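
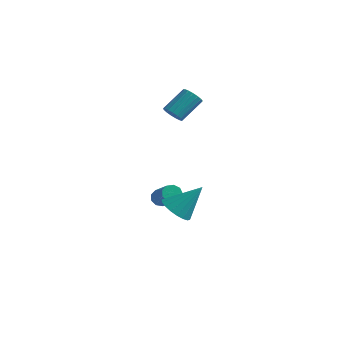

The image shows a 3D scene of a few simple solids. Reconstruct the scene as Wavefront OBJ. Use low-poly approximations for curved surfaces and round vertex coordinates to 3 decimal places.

v 0.522 -4.01 -1.035
v 1.042 -4.676 -0.949
v 1.378 -3.17 0.295
v 1.223 -4.46 -1.202
v 1.265 -4.155 -1.421
v 1.16 -3.821 -1.564
v 0.928 -3.524 -1.602
v 0.616 -3.324 -1.528
v 0.285 -3.259 -1.356
v 0.002 -3.343 -1.12
v -0.179 -3.559 -0.868
v -0.221 -3.864 -0.648
v -0.116 -4.198 -0.505
v 0.116 -4.495 -0.467
v 0.428 -4.695 -0.541
v 0.759 -4.76 -0.713
v -2.335 -0.17 2.718
v -2.071 -0.551 3.067
v -1.701 0.569 4.01
v -1.965 0.95 3.662
v -1.87 -0.47 2.893
v -1.501 0.649 3.836
v -1.776 -0.321 2.679
v -1.407 0.799 3.622
v -1.81 -0.137 2.473
v -1.44 0.983 3.417
v -1.964 0.04 2.324
v -1.594 1.159 3.268
v -2.203 0.168 2.266
v -1.833 1.288 3.209
v -2.472 0.219 2.311
v -2.103 1.339 3.254
v -2.71 0.181 2.449
v -2.34 1.301 3.392
v -2.862 0.063 2.649
v -2.492 1.182 3.592
v -2.893 -0.109 2.865
v -2.523 1.01 3.808
v -2.796 -0.295 3.047
v -2.426 0.825 3.991
v -2.594 -0.452 3.154
v -2.224 0.668 4.098
v -2.332 -0.544 3.161
v -1.962 0.575 4.105
v -3.154 -0.007 -3.177
v -2.908 -0.179 -3.601
v -1.719 -0.926 -2.607
v -1.966 -0.753 -2.183
v -2.783 0.141 -3.51
v -1.594 -0.605 -2.516
v -2.832 0.392 -3.263
v -1.643 -0.354 -2.269
v -3.032 0.457 -2.976
v -1.843 -0.29 -1.982
v -3.289 0.304 -2.783
v -2.1 -0.442 -1.789
v -3.483 0.006 -2.774
v -2.294 -0.74 -1.78
v -3.523 -0.298 -2.954
v -2.335 -1.044 -1.96
v -3.391 -0.466 -3.239
v -2.202 -1.212 -2.244
v -3.148 -0.419 -3.494
v -1.959 -1.165 -2.5
f 2 1 4
f 2 4 3
f 4 1 5
f 4 5 3
f 5 1 6
f 5 6 3
f 6 1 7
f 6 7 3
f 7 1 8
f 7 8 3
f 8 1 9
f 8 9 3
f 9 1 10
f 9 10 3
f 10 1 11
f 10 11 3
f 11 1 12
f 11 12 3
f 12 1 13
f 12 13 3
f 13 1 14
f 13 14 3
f 14 1 15
f 14 15 3
f 15 1 16
f 15 16 3
f 16 1 2
f 16 2 3
f 18 17 21
f 18 21 19
f 19 21 22
f 19 22 20
f 21 17 23
f 21 23 22
f 22 23 24
f 22 24 20
f 23 17 25
f 23 25 24
f 24 25 26
f 24 26 20
f 25 17 27
f 25 27 26
f 26 27 28
f 26 28 20
f 27 17 29
f 27 29 28
f 28 29 30
f 28 30 20
f 29 17 31
f 29 31 30
f 30 31 32
f 30 32 20
f 31 17 33
f 31 33 32
f 32 33 34
f 32 34 20
f 33 17 35
f 33 35 34
f 34 35 36
f 34 36 20
f 35 17 37
f 35 37 36
f 36 37 38
f 36 38 20
f 37 17 39
f 37 39 38
f 38 39 40
f 38 40 20
f 39 17 41
f 39 41 40
f 40 41 42
f 40 42 20
f 41 17 43
f 41 43 42
f 42 43 44
f 42 44 20
f 43 17 18
f 43 18 44
f 44 18 19
f 44 19 20
f 46 45 49
f 46 49 47
f 47 49 50
f 47 50 48
f 49 45 51
f 49 51 50
f 50 51 52
f 50 52 48
f 51 45 53
f 51 53 52
f 52 53 54
f 52 54 48
f 53 45 55
f 53 55 54
f 54 55 56
f 54 56 48
f 55 45 57
f 55 57 56
f 56 57 58
f 56 58 48
f 57 45 59
f 57 59 58
f 58 59 60
f 58 60 48
f 59 45 61
f 59 61 60
f 60 61 62
f 60 62 48
f 61 45 63
f 61 63 62
f 62 63 64
f 62 64 48
f 63 45 46
f 63 46 64
f 64 46 47
f 64 47 48



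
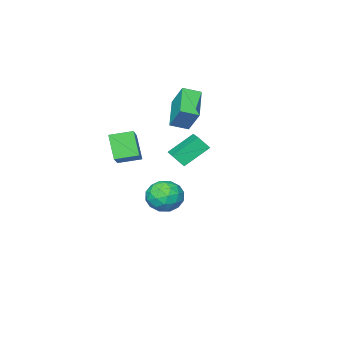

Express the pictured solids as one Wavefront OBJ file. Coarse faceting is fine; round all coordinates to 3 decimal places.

v 0.147 -1.595 0.132
v -0.172 -2.48 1.5
v 1.202 -0.485 1.096
v 0.883 -1.37 2.464
v 1.197 -2.37 -0.124
v 0.878 -3.255 1.244
v 2.252 -1.26 0.84
v 1.933 -2.145 2.208
v -3.296 -1.946 1.289
v -4.521 -3.257 2.302
v -3.223 -0.951 2.666
v -4.447 -2.262 3.679
v -2.413 -2.498 1.641
v -3.637 -3.809 2.654
v -2.339 -1.503 3.018
v -3.564 -2.814 4.031
v -1.279 1.843 2.005
v -0.86 1.382 2.708
v -0.551 3.096 2.393
v -0.132 2.635 3.096
v 0.052 1.405 0.924
v 0.471 0.944 1.627
v 0.78 2.658 1.312
v 1.199 2.197 2.015
v -2.038 -1.937 -2.809
v -1.455 -1.727 -3.772
v -2.825 -3.413 -3.608
v -2.242 -3.203 -4.571
v -1.689 -3.561 -3.633
v -1.202 -2.648 -3.14
v -3.078 -2.492 -4.24
v -2.591 -1.579 -3.747
v -2.097 -2.069 -4.657
v -1.239 -2.73 -4.282
v -3.041 -2.41 -3.098
v -2.183 -3.071 -2.723
v -1.677 -1.702 -3.22
v -2.603 -3.438 -4.16
v -2.278 -3.648 -3.608
v -1.935 -3.525 -4.175
v -1.529 -2.244 -2.848
v -1.186 -2.12 -3.415
v -1.324 -3.198 -3.333
v -3.094 -3.02 -3.965
v -2.751 -2.896 -4.532
v -2.345 -1.615 -3.205
v -2.002 -1.492 -3.772
v -2.956 -1.942 -4.047
v -1.712 -1.78 -4.307
v -2.175 -2.648 -4.777
v -2.666 -2.23 -4.582
v -2.38 -1.693 -4.292
v -1.207 -2.168 -4.086
v -1.67 -3.036 -4.556
v -1.345 -3.247 -4.005
v -1.059 -2.71 -3.714
v -1.585 -2.37 -4.607
v -2.61 -2.104 -2.824
v -3.073 -2.972 -3.294
v -3.221 -2.43 -3.666
v -2.935 -1.893 -3.375
v -2.105 -2.492 -2.603
v -2.568 -3.36 -3.073
v -1.9 -3.447 -3.088
v -1.614 -2.91 -2.798
v -2.695 -2.77 -2.773
f 2 4 1
f 5 2 1
f 1 4 3
f 3 5 1
f 2 8 4
f 6 2 5
f 6 8 2
f 4 8 3
f 7 5 3
f 3 8 7
f 7 6 5
f 8 6 7
f 10 12 9
f 13 10 9
f 9 12 11
f 11 13 9
f 10 16 12
f 14 10 13
f 14 16 10
f 12 16 11
f 15 13 11
f 11 16 15
f 15 14 13
f 16 14 15
f 18 20 17
f 21 18 17
f 17 20 19
f 19 21 17
f 18 24 20
f 22 18 21
f 22 24 18
f 20 24 19
f 23 21 19
f 19 24 23
f 23 22 21
f 24 22 23
f 25 62 41
f 62 36 65
f 41 65 30
f 62 65 41
f 25 41 37
f 41 30 42
f 37 42 26
f 41 42 37
f 25 37 46
f 37 26 47
f 46 47 32
f 37 47 46
f 25 46 58
f 46 32 61
f 58 61 35
f 46 61 58
f 25 58 62
f 58 35 66
f 62 66 36
f 58 66 62
f 26 42 53
f 42 30 56
f 53 56 34
f 42 56 53
f 30 65 43
f 65 36 64
f 43 64 29
f 65 64 43
f 36 66 63
f 66 35 59
f 63 59 27
f 66 59 63
f 35 61 60
f 61 32 48
f 60 48 31
f 61 48 60
f 32 47 52
f 47 26 49
f 52 49 33
f 47 49 52
f 28 54 40
f 54 34 55
f 40 55 29
f 54 55 40
f 28 40 38
f 40 29 39
f 38 39 27
f 40 39 38
f 28 38 45
f 38 27 44
f 45 44 31
f 38 44 45
f 28 45 50
f 45 31 51
f 50 51 33
f 45 51 50
f 28 50 54
f 50 33 57
f 54 57 34
f 50 57 54
f 29 55 43
f 55 34 56
f 43 56 30
f 55 56 43
f 27 39 63
f 39 29 64
f 63 64 36
f 39 64 63
f 31 44 60
f 44 27 59
f 60 59 35
f 44 59 60
f 33 51 52
f 51 31 48
f 52 48 32
f 51 48 52
f 34 57 53
f 57 33 49
f 53 49 26
f 57 49 53



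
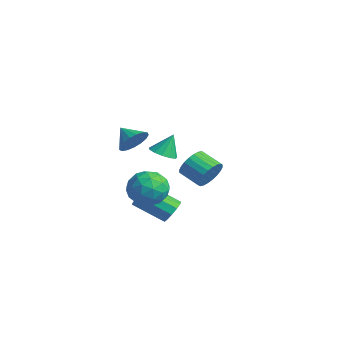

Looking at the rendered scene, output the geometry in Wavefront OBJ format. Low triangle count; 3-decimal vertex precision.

v -0.632 -1.703 1.942
v -0.236 -1.397 2.666
v -1.608 -1.897 2.558
v -0.412 -1.055 2.495
v -0.638 -0.861 2.197
v -0.863 -0.86 1.841
v -1.035 -1.053 1.508
v -1.114 -1.394 1.274
v -1.083 -1.806 1.194
v -0.949 -2.195 1.285
v -0.742 -2.471 1.527
v -0.51 -2.571 1.864
v -0.305 -2.472 2.218
v -0.176 -2.198 2.51
v -0.151 -1.809 2.672
v -2.536 1.123 -0.411
v -2.166 1.738 -0.741
v -2.484 1.737 0.791
v -2.601 1.825 -0.767
v -3.016 1.69 -0.679
v -3.279 1.374 -0.507
v -3.305 0.979 -0.304
v -3.087 0.629 -0.135
v -2.695 0.437 -0.053
v -2.251 0.462 -0.085
v -1.898 0.697 -0.22
v -1.748 1.068 -0.416
v -1.847 1.456 -0.61
v -2.599 4.075 -2.842
v -2.124 3.602 -2.183
v -3.305 3.173 -1.638
v -3.781 3.645 -2.298
v -2.167 3.928 -2.021
v -3.348 3.499 -1.476
v -2.276 4.276 -1.983
v -3.458 3.847 -1.438
v -2.434 4.594 -2.076
v -3.616 4.165 -1.531
v -2.618 4.832 -2.286
v -3.799 4.403 -1.741
v -2.798 4.955 -2.581
v -3.98 4.526 -2.036
v -2.949 4.944 -2.915
v -4.13 4.515 -2.37
v -3.046 4.801 -3.239
v -4.227 4.372 -2.694
v -3.075 4.547 -3.502
v -4.256 4.118 -2.957
v -3.032 4.221 -3.664
v -4.213 3.792 -3.119
v -2.922 3.873 -3.702
v -4.104 3.444 -3.157
v -2.764 3.555 -3.609
v -3.946 3.126 -3.064
v -2.581 3.317 -3.399
v -3.762 2.888 -2.854
v -2.4 3.194 -3.104
v -3.582 2.765 -2.559
v -2.25 3.205 -2.77
v -3.431 2.776 -2.225
v -2.153 3.348 -2.446
v -3.334 2.919 -1.901
v 0.816 -0.367 -2.718
v 1.222 -0.952 -2.92
v 0.051 -2.117 -1.903
v -0.356 -1.533 -1.702
v 1.396 -0.786 -2.53
v 0.224 -1.952 -1.514
v 1.348 -0.461 -2.213
v 0.176 -1.627 -1.196
v 1.096 -0.1 -2.088
v -0.075 -1.265 -1.072
v 0.738 0.159 -2.204
v -0.433 -1.006 -1.188
v 0.409 0.217 -2.517
v -0.762 -0.948 -1.5
v 0.236 0.052 -2.906
v -0.936 -1.114 -1.89
v 0.284 -0.273 -3.224
v -0.888 -1.439 -2.207
v 0.535 -0.635 -3.348
v -0.636 -1.8 -2.332
v 0.893 -0.894 -3.232
v -0.278 -2.059 -2.216
v 1.181 -1.715 0.456
v 2.142 -1.383 -0.026
v 1.538 -3.437 -0.014
v 2.499 -3.105 -0.496
v 2.389 -3.066 0.623
v 2.168 -2.002 0.913
v 1.512 -2.818 -0.953
v 1.291 -1.754 -0.663
v 2.347 -2.065 -0.897
v 2.888 -2.219 0.077
v 0.792 -2.601 -0.117
v 1.333 -2.755 0.857
v 1.63 -1.398 0.256
v 2.05 -3.422 -0.296
v 1.985 -3.399 0.361
v 2.55 -3.204 0.078
v 1.645 -1.762 0.809
v 2.21 -1.567 0.525
v 2.355 -2.556 0.906
v 1.47 -3.253 -0.565
v 2.035 -3.058 -0.849
v 1.13 -1.616 -0.118
v 1.695 -1.421 -0.401
v 1.325 -2.264 -0.946
v 2.315 -1.604 -0.539
v 2.525 -2.616 -0.816
v 1.945 -2.447 -1.084
v 1.815 -1.822 -0.913
v 2.633 -1.694 0.033
v 2.844 -2.706 -0.243
v 2.779 -2.683 0.415
v 2.649 -2.058 0.586
v 2.754 -2.095 -0.479
v 0.836 -2.114 0.203
v 1.047 -3.126 -0.073
v 1.031 -2.762 -0.626
v 0.901 -2.137 -0.455
v 1.155 -2.204 0.776
v 1.365 -3.216 0.499
v 1.865 -2.998 0.873
v 1.735 -2.373 1.044
v 0.926 -2.725 0.439
f 2 1 4
f 2 4 3
f 4 1 5
f 4 5 3
f 5 1 6
f 5 6 3
f 6 1 7
f 6 7 3
f 7 1 8
f 7 8 3
f 8 1 9
f 8 9 3
f 9 1 10
f 9 10 3
f 10 1 11
f 10 11 3
f 11 1 12
f 11 12 3
f 12 1 13
f 12 13 3
f 13 1 14
f 13 14 3
f 14 1 15
f 14 15 3
f 15 1 2
f 15 2 3
f 17 16 19
f 17 19 18
f 19 16 20
f 19 20 18
f 20 16 21
f 20 21 18
f 21 16 22
f 21 22 18
f 22 16 23
f 22 23 18
f 23 16 24
f 23 24 18
f 24 16 25
f 24 25 18
f 25 16 26
f 25 26 18
f 26 16 27
f 26 27 18
f 27 16 28
f 27 28 18
f 28 16 17
f 28 17 18
f 30 29 33
f 30 33 31
f 31 33 34
f 31 34 32
f 33 29 35
f 33 35 34
f 34 35 36
f 34 36 32
f 35 29 37
f 35 37 36
f 36 37 38
f 36 38 32
f 37 29 39
f 37 39 38
f 38 39 40
f 38 40 32
f 39 29 41
f 39 41 40
f 40 41 42
f 40 42 32
f 41 29 43
f 41 43 42
f 42 43 44
f 42 44 32
f 43 29 45
f 43 45 44
f 44 45 46
f 44 46 32
f 45 29 47
f 45 47 46
f 46 47 48
f 46 48 32
f 47 29 49
f 47 49 48
f 48 49 50
f 48 50 32
f 49 29 51
f 49 51 50
f 50 51 52
f 50 52 32
f 51 29 53
f 51 53 52
f 52 53 54
f 52 54 32
f 53 29 55
f 53 55 54
f 54 55 56
f 54 56 32
f 55 29 57
f 55 57 56
f 56 57 58
f 56 58 32
f 57 29 59
f 57 59 58
f 58 59 60
f 58 60 32
f 59 29 61
f 59 61 60
f 60 61 62
f 60 62 32
f 61 29 30
f 61 30 62
f 62 30 31
f 62 31 32
f 64 63 67
f 64 67 65
f 65 67 68
f 65 68 66
f 67 63 69
f 67 69 68
f 68 69 70
f 68 70 66
f 69 63 71
f 69 71 70
f 70 71 72
f 70 72 66
f 71 63 73
f 71 73 72
f 72 73 74
f 72 74 66
f 73 63 75
f 73 75 74
f 74 75 76
f 74 76 66
f 75 63 77
f 75 77 76
f 76 77 78
f 76 78 66
f 77 63 79
f 77 79 78
f 78 79 80
f 78 80 66
f 79 63 81
f 79 81 80
f 80 81 82
f 80 82 66
f 81 63 83
f 81 83 82
f 82 83 84
f 82 84 66
f 83 63 64
f 83 64 84
f 84 64 65
f 84 65 66
f 85 122 101
f 122 96 125
f 101 125 90
f 122 125 101
f 85 101 97
f 101 90 102
f 97 102 86
f 101 102 97
f 85 97 106
f 97 86 107
f 106 107 92
f 97 107 106
f 85 106 118
f 106 92 121
f 118 121 95
f 106 121 118
f 85 118 122
f 118 95 126
f 122 126 96
f 118 126 122
f 86 102 113
f 102 90 116
f 113 116 94
f 102 116 113
f 90 125 103
f 125 96 124
f 103 124 89
f 125 124 103
f 96 126 123
f 126 95 119
f 123 119 87
f 126 119 123
f 95 121 120
f 121 92 108
f 120 108 91
f 121 108 120
f 92 107 112
f 107 86 109
f 112 109 93
f 107 109 112
f 88 114 100
f 114 94 115
f 100 115 89
f 114 115 100
f 88 100 98
f 100 89 99
f 98 99 87
f 100 99 98
f 88 98 105
f 98 87 104
f 105 104 91
f 98 104 105
f 88 105 110
f 105 91 111
f 110 111 93
f 105 111 110
f 88 110 114
f 110 93 117
f 114 117 94
f 110 117 114
f 89 115 103
f 115 94 116
f 103 116 90
f 115 116 103
f 87 99 123
f 99 89 124
f 123 124 96
f 99 124 123
f 91 104 120
f 104 87 119
f 120 119 95
f 104 119 120
f 93 111 112
f 111 91 108
f 112 108 92
f 111 108 112
f 94 117 113
f 117 93 109
f 113 109 86
f 117 109 113



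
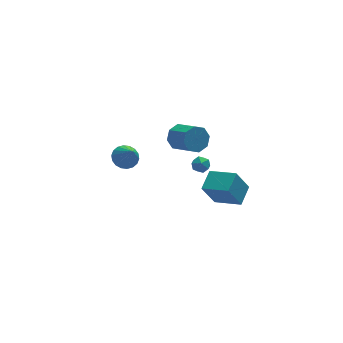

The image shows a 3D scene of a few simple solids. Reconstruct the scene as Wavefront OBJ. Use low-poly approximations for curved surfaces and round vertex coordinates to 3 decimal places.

v 0.373 -0.351 -0.88
v 0.84 -0.75 -0.634
v -0.32 -0.71 -0.146
v 0.147 -1.109 0.1
v 0.2 -0.453 0.173
v 0.629 -0.231 -0.281
v -0.109 -1.229 -0.499
v 0.32 -1.007 -0.953
v 0.543 -1.293 -0.398
v 0.734 -0.813 0.017
v -0.214 -0.647 -0.797
v -0.023 -0.167 -0.382
v 1.306 -4.981 -0.714
v 0.451 -5.079 0.924
v 0.107 -3.728 -1.265
v -0.749 -3.826 0.372
v 2.149 -3.954 -0.212
v 1.293 -4.052 1.425
v 0.949 -2.701 -0.764
v 0.094 -2.799 0.874
v -3.456 2.671 -1.586
v -2.629 2.484 -1.823
v -3.284 1.609 -0.154
v -2.585 2.799 -1.595
v -2.714 3.089 -1.364
v -2.989 3.296 -1.178
v -3.357 3.379 -1.073
v -3.744 3.321 -1.069
v -4.075 3.135 -1.167
v -4.282 2.857 -1.348
v -4.326 2.542 -1.577
v -4.198 2.252 -1.807
v -3.922 2.046 -1.993
v -3.554 1.962 -2.099
v -3.167 2.02 -2.103
v -2.837 2.206 -2.004
v 0.64 4.452 -2.267
v 1.291 4.289 -2.995
v 1.891 2.785 -2.121
v 1.24 2.948 -1.393
v 1.575 4.723 -2.443
v 2.176 3.219 -1.569
v 1.312 4.999 -1.788
v 1.912 3.495 -0.914
v 0.655 4.954 -1.413
v 1.255 3.45 -0.54
v -0.011 4.615 -1.539
v 0.589 3.111 -0.665
v -0.296 4.181 -2.091
v 0.305 2.677 -1.217
v -0.032 3.905 -2.746
v 0.568 2.401 -1.872
v 0.625 3.95 -3.12
v 1.225 2.446 -2.247
f 1 12 6
f 1 6 2
f 1 2 8
f 1 8 11
f 1 11 12
f 2 6 10
f 6 12 5
f 12 11 3
f 11 8 7
f 8 2 9
f 4 10 5
f 4 5 3
f 4 3 7
f 4 7 9
f 4 9 10
f 5 10 6
f 3 5 12
f 7 3 11
f 9 7 8
f 10 9 2
f 14 16 13
f 17 14 13
f 13 16 15
f 15 17 13
f 14 20 16
f 18 14 17
f 18 20 14
f 16 20 15
f 19 17 15
f 15 20 19
f 19 18 17
f 20 18 19
f 22 21 24
f 22 24 23
f 24 21 25
f 24 25 23
f 25 21 26
f 25 26 23
f 26 21 27
f 26 27 23
f 27 21 28
f 27 28 23
f 28 21 29
f 28 29 23
f 29 21 30
f 29 30 23
f 30 21 31
f 30 31 23
f 31 21 32
f 31 32 23
f 32 21 33
f 32 33 23
f 33 21 34
f 33 34 23
f 34 21 35
f 34 35 23
f 35 21 36
f 35 36 23
f 36 21 22
f 36 22 23
f 38 37 41
f 38 41 39
f 39 41 42
f 39 42 40
f 41 37 43
f 41 43 42
f 42 43 44
f 42 44 40
f 43 37 45
f 43 45 44
f 44 45 46
f 44 46 40
f 45 37 47
f 45 47 46
f 46 47 48
f 46 48 40
f 47 37 49
f 47 49 48
f 48 49 50
f 48 50 40
f 49 37 51
f 49 51 50
f 50 51 52
f 50 52 40
f 51 37 53
f 51 53 52
f 52 53 54
f 52 54 40
f 53 37 38
f 53 38 54
f 54 38 39
f 54 39 40



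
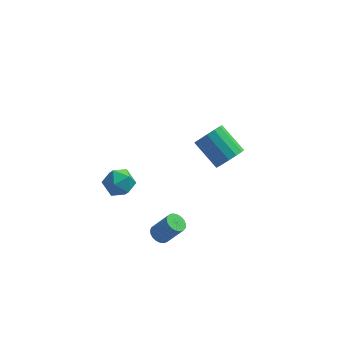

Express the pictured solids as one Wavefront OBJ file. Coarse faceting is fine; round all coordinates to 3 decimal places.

v -1.266 -2.553 3.581
v -0.61 -2.559 3.039
v -0.93 -3.821 4.001
v -0.274 -3.827 3.459
v -0.261 -3.313 4.138
v -0.469 -2.529 3.878
v -1.071 -3.851 3.162
v -1.279 -3.067 2.902
v -0.489 -3.361 2.78
v 0.012 -3.028 3.383
v -1.552 -3.352 3.657
v -1.051 -3.019 4.26
v 1.051 -2.609 -1.153
v 1.492 -2.699 -1.468
v 2.291 -2.8 -0.323
v 1.849 -2.711 -0.007
v 1.493 -2.471 -1.449
v 2.291 -2.572 -0.303
v 1.417 -2.267 -1.378
v 2.216 -2.368 -0.232
v 1.278 -2.122 -1.268
v 2.077 -2.223 -0.123
v 1.1 -2.062 -1.139
v 1.898 -2.163 0.007
v 0.913 -2.096 -1.011
v 1.711 -2.197 0.134
v 0.75 -2.219 -0.909
v 1.548 -2.32 0.237
v 0.639 -2.41 -0.848
v 1.437 -2.511 0.298
v 0.599 -2.635 -0.84
v 1.397 -2.736 0.305
v 0.637 -2.856 -0.886
v 1.436 -2.957 0.259
v 0.747 -3.034 -0.979
v 1.545 -3.135 0.167
v 0.91 -3.139 -1.101
v 1.708 -3.24 0.045
v 1.096 -3.152 -1.232
v 1.895 -3.253 -0.087
v 1.275 -3.071 -1.35
v 2.074 -3.172 -0.204
v 1.415 -2.911 -1.433
v 2.214 -3.012 -0.288
v 4.154 2.546 -0.194
v 4.818 2.889 0.231
v 3.67 3.837 1.26
v 3.006 3.494 0.834
v 4.743 3.167 -0.109
v 3.595 4.115 0.92
v 4.51 3.278 -0.472
v 3.362 4.226 0.557
v 4.182 3.193 -0.76
v 3.033 4.141 0.269
v 3.846 2.935 -0.897
v 2.698 3.883 0.132
v 3.593 2.572 -0.845
v 2.444 3.52 0.184
v 3.49 2.203 -0.62
v 2.342 3.151 0.409
v 3.565 1.925 -0.28
v 2.417 2.873 0.749
v 3.798 1.814 0.083
v 2.65 2.762 1.112
v 4.127 1.899 0.371
v 2.978 2.847 1.4
v 4.462 2.157 0.508
v 3.314 3.105 1.537
v 4.716 2.52 0.456
v 3.567 3.468 1.485
f 1 12 6
f 1 6 2
f 1 2 8
f 1 8 11
f 1 11 12
f 2 6 10
f 6 12 5
f 12 11 3
f 11 8 7
f 8 2 9
f 4 10 5
f 4 5 3
f 4 3 7
f 4 7 9
f 4 9 10
f 5 10 6
f 3 5 12
f 7 3 11
f 9 7 8
f 10 9 2
f 14 13 17
f 14 17 15
f 15 17 18
f 15 18 16
f 17 13 19
f 17 19 18
f 18 19 20
f 18 20 16
f 19 13 21
f 19 21 20
f 20 21 22
f 20 22 16
f 21 13 23
f 21 23 22
f 22 23 24
f 22 24 16
f 23 13 25
f 23 25 24
f 24 25 26
f 24 26 16
f 25 13 27
f 25 27 26
f 26 27 28
f 26 28 16
f 27 13 29
f 27 29 28
f 28 29 30
f 28 30 16
f 29 13 31
f 29 31 30
f 30 31 32
f 30 32 16
f 31 13 33
f 31 33 32
f 32 33 34
f 32 34 16
f 33 13 35
f 33 35 34
f 34 35 36
f 34 36 16
f 35 13 37
f 35 37 36
f 36 37 38
f 36 38 16
f 37 13 39
f 37 39 38
f 38 39 40
f 38 40 16
f 39 13 41
f 39 41 40
f 40 41 42
f 40 42 16
f 41 13 43
f 41 43 42
f 42 43 44
f 42 44 16
f 43 13 14
f 43 14 44
f 44 14 15
f 44 15 16
f 46 45 49
f 46 49 47
f 47 49 50
f 47 50 48
f 49 45 51
f 49 51 50
f 50 51 52
f 50 52 48
f 51 45 53
f 51 53 52
f 52 53 54
f 52 54 48
f 53 45 55
f 53 55 54
f 54 55 56
f 54 56 48
f 55 45 57
f 55 57 56
f 56 57 58
f 56 58 48
f 57 45 59
f 57 59 58
f 58 59 60
f 58 60 48
f 59 45 61
f 59 61 60
f 60 61 62
f 60 62 48
f 61 45 63
f 61 63 62
f 62 63 64
f 62 64 48
f 63 45 65
f 63 65 64
f 64 65 66
f 64 66 48
f 65 45 67
f 65 67 66
f 66 67 68
f 66 68 48
f 67 45 69
f 67 69 68
f 68 69 70
f 68 70 48
f 69 45 46
f 69 46 70
f 70 46 47
f 70 47 48



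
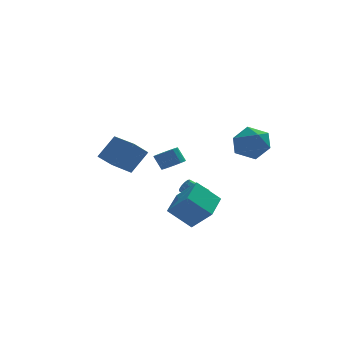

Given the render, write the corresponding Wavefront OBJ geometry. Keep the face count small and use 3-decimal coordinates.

v -0.974 -2.055 -3.933
v -0.075 -2.917 -2.718
v -0.097 -0.502 -3.48
v 0.802 -1.364 -2.264
v 0.278 -2.416 -5.116
v 1.177 -3.278 -3.9
v 1.155 -0.863 -4.662
v 2.054 -1.725 -3.447
v -2.659 -0.938 -1.399
v -3.507 -1.407 -0.547
v -3.422 0.59 -1.317
v -4.27 0.121 -0.465
v -1.65 -0.501 -0.155
v -2.498 -0.97 0.697
v -2.413 1.027 -0.073
v -3.261 0.558 0.779
v 1.775 0.944 -4.255
v 2.085 0.993 -3.865
v 1.034 1.184 -3.055
v 0.725 1.136 -3.445
v 2.041 1.273 -3.988
v 0.991 1.465 -3.178
v 1.896 1.428 -4.213
v 0.845 1.619 -3.403
v 1.705 1.398 -4.454
v 0.654 1.589 -3.644
v 1.54 1.194 -4.619
v 0.49 1.386 -3.809
v 1.466 0.896 -4.645
v 0.415 1.087 -3.835
v 1.509 0.615 -4.522
v 0.459 0.807 -3.712
v 1.655 0.461 -4.297
v 0.604 0.652 -3.487
v 1.846 0.491 -4.056
v 0.795 0.682 -3.246
v 2.01 0.694 -3.891
v 0.96 0.886 -3.081
v 0.528 2.902 -2.544
v 1.17 3.276 -2.442
v 0.794 3.672 -1.533
v 0.152 3.298 -1.636
v 0.943 3.519 -2.642
v 0.567 3.915 -1.733
v 0.605 3.597 -2.816
v 0.229 3.993 -1.907
v 0.246 3.489 -2.917
v -0.13 3.885 -2.008
v -0.038 3.223 -2.918
v -0.413 3.619 -2.009
v -0.169 2.872 -2.819
v -0.545 3.268 -1.911
v -0.114 2.528 -2.647
v -0.49 2.924 -1.738
v 0.113 2.285 -2.447
v -0.263 2.681 -1.538
v 0.451 2.207 -2.273
v 0.075 2.603 -1.364
v 0.81 2.315 -2.172
v 0.434 2.711 -1.263
v 1.093 2.581 -2.171
v 0.718 2.977 -1.262
v 1.225 2.932 -2.269
v 0.849 3.328 -1.361
v 2.935 -3.236 0.535
v 3.437 -2.909 1.536
v 2.743 -4.991 1.204
v 3.245 -4.664 2.205
v 2.183 -4.266 1.927
v 2.303 -3.181 1.514
v 3.877 -4.719 1.226
v 3.997 -3.634 0.813
v 4.02 -3.826 1.964
v 2.973 -3.546 2.397
v 3.207 -4.354 0.343
v 2.16 -4.074 0.776
f 2 4 1
f 5 2 1
f 1 4 3
f 3 5 1
f 2 8 4
f 6 2 5
f 6 8 2
f 4 8 3
f 7 5 3
f 3 8 7
f 7 6 5
f 8 6 7
f 10 12 9
f 13 10 9
f 9 12 11
f 11 13 9
f 10 16 12
f 14 10 13
f 14 16 10
f 12 16 11
f 15 13 11
f 11 16 15
f 15 14 13
f 16 14 15
f 18 17 21
f 18 21 19
f 19 21 22
f 19 22 20
f 21 17 23
f 21 23 22
f 22 23 24
f 22 24 20
f 23 17 25
f 23 25 24
f 24 25 26
f 24 26 20
f 25 17 27
f 25 27 26
f 26 27 28
f 26 28 20
f 27 17 29
f 27 29 28
f 28 29 30
f 28 30 20
f 29 17 31
f 29 31 30
f 30 31 32
f 30 32 20
f 31 17 33
f 31 33 32
f 32 33 34
f 32 34 20
f 33 17 35
f 33 35 34
f 34 35 36
f 34 36 20
f 35 17 37
f 35 37 36
f 36 37 38
f 36 38 20
f 37 17 18
f 37 18 38
f 38 18 19
f 38 19 20
f 40 39 43
f 40 43 41
f 41 43 44
f 41 44 42
f 43 39 45
f 43 45 44
f 44 45 46
f 44 46 42
f 45 39 47
f 45 47 46
f 46 47 48
f 46 48 42
f 47 39 49
f 47 49 48
f 48 49 50
f 48 50 42
f 49 39 51
f 49 51 50
f 50 51 52
f 50 52 42
f 51 39 53
f 51 53 52
f 52 53 54
f 52 54 42
f 53 39 55
f 53 55 54
f 54 55 56
f 54 56 42
f 55 39 57
f 55 57 56
f 56 57 58
f 56 58 42
f 57 39 59
f 57 59 58
f 58 59 60
f 58 60 42
f 59 39 61
f 59 61 60
f 60 61 62
f 60 62 42
f 61 39 63
f 61 63 62
f 62 63 64
f 62 64 42
f 63 39 40
f 63 40 64
f 64 40 41
f 64 41 42
f 65 76 70
f 65 70 66
f 65 66 72
f 65 72 75
f 65 75 76
f 66 70 74
f 70 76 69
f 76 75 67
f 75 72 71
f 72 66 73
f 68 74 69
f 68 69 67
f 68 67 71
f 68 71 73
f 68 73 74
f 69 74 70
f 67 69 76
f 71 67 75
f 73 71 72
f 74 73 66



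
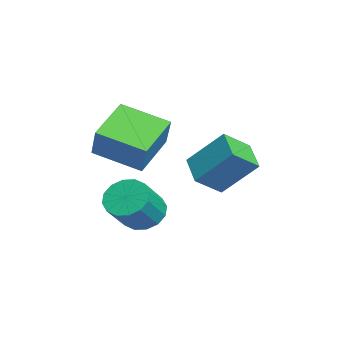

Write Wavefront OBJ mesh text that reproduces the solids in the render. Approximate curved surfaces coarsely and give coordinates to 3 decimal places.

v -1.581 1.268 0.512
v -1.085 0.185 1.373
v -1.165 2.663 2.025
v -0.669 1.58 2.887
v -0.191 1.46 -0.047
v 0.305 0.377 0.815
v 0.225 2.855 1.467
v 0.721 1.772 2.328
v -1.702 -2.473 3.165
v -0.825 -2.357 4.534
v -0.86 -0.621 2.469
v 0.017 -0.506 3.837
v -0.157 -3.514 2.263
v 0.72 -3.399 3.631
v 0.685 -1.663 1.566
v 1.562 -1.547 2.935
v 0.289 -1.586 -0.763
v 0.849 -1.969 -1.456
v 1.891 -2.697 -0.211
v 1.331 -2.314 0.483
v 1.05 -1.519 -1.36
v 2.092 -2.247 -0.115
v 1.046 -1.086 -1.105
v 2.089 -1.815 0.14
v 0.84 -0.788 -0.758
v 1.883 -1.516 0.487
v 0.486 -0.703 -0.412
v 1.529 -1.432 0.833
v 0.079 -0.855 -0.16
v 1.122 -1.583 1.085
v -0.271 -1.203 -0.069
v 0.771 -1.931 1.176
v -0.472 -1.653 -0.165
v 0.57 -2.381 1.08
v -0.469 -2.085 -0.42
v 0.574 -2.814 0.825
v -0.263 -2.384 -0.767
v 0.78 -3.112 0.478
v 0.091 -2.468 -1.113
v 1.134 -3.197 0.132
v 0.498 -2.317 -1.365
v 1.541 -3.045 -0.12
f 2 4 1
f 5 2 1
f 1 4 3
f 3 5 1
f 2 8 4
f 6 2 5
f 6 8 2
f 4 8 3
f 7 5 3
f 3 8 7
f 7 6 5
f 8 6 7
f 10 12 9
f 13 10 9
f 9 12 11
f 11 13 9
f 10 16 12
f 14 10 13
f 14 16 10
f 12 16 11
f 15 13 11
f 11 16 15
f 15 14 13
f 16 14 15
f 18 17 21
f 18 21 19
f 19 21 22
f 19 22 20
f 21 17 23
f 21 23 22
f 22 23 24
f 22 24 20
f 23 17 25
f 23 25 24
f 24 25 26
f 24 26 20
f 25 17 27
f 25 27 26
f 26 27 28
f 26 28 20
f 27 17 29
f 27 29 28
f 28 29 30
f 28 30 20
f 29 17 31
f 29 31 30
f 30 31 32
f 30 32 20
f 31 17 33
f 31 33 32
f 32 33 34
f 32 34 20
f 33 17 35
f 33 35 34
f 34 35 36
f 34 36 20
f 35 17 37
f 35 37 36
f 36 37 38
f 36 38 20
f 37 17 39
f 37 39 38
f 38 39 40
f 38 40 20
f 39 17 41
f 39 41 40
f 40 41 42
f 40 42 20
f 41 17 18
f 41 18 42
f 42 18 19
f 42 19 20



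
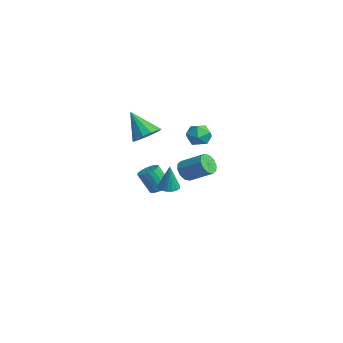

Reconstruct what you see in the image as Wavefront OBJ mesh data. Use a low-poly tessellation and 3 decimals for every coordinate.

v 3.224 -1.493 1.855
v 3.778 -1.766 1.465
v 4.829 -0.821 2.295
v 4.276 -0.547 2.685
v 3.621 -1.402 1.249
v 4.673 -0.457 2.079
v 3.313 -1.073 1.264
v 4.365 -0.128 2.094
v 2.971 -0.904 1.505
v 4.023 0.041 2.335
v 2.726 -0.96 1.879
v 3.778 -0.014 2.71
v 2.671 -1.219 2.245
v 3.722 -0.274 3.075
v 2.827 -1.583 2.461
v 3.879 -0.638 3.291
v 3.135 -1.912 2.446
v 4.187 -0.967 3.276
v 3.477 -2.081 2.205
v 4.529 -1.136 3.035
v 3.722 -2.026 1.83
v 4.774 -1.08 2.661
v -3.699 -0.122 -2.758
v -3.143 -0.593 -2.804
v -3.565 -1.229 -1.387
v -4.121 -0.758 -1.342
v -3.01 -0.339 -2.651
v -3.433 -0.976 -1.234
v -3.014 -0.042 -2.519
v -3.436 -0.679 -1.102
v -3.153 0.239 -2.434
v -3.576 -0.398 -1.017
v -3.401 0.448 -2.413
v -3.823 -0.189 -0.996
v -3.707 0.545 -2.461
v -4.13 -0.092 -1.044
v -4.012 0.51 -2.568
v -4.434 -0.127 -1.151
v -4.255 0.349 -2.713
v -4.677 -0.287 -1.296
v -4.387 0.096 -2.866
v -4.81 -0.541 -1.449
v -4.384 -0.201 -2.998
v -4.806 -0.838 -1.581
v -4.244 -0.482 -3.083
v -4.667 -1.119 -1.666
v -3.997 -0.691 -3.104
v -4.419 -1.328 -1.687
v -3.69 -0.788 -3.056
v -4.113 -1.425 -1.639
v -3.386 -0.753 -2.949
v -3.808 -1.39 -1.532
v -1.352 -1.921 2.856
v -0.575 -1.971 3.401
v -2.488 -2.499 4.424
v -0.762 -1.472 3.45
v -1.135 -1.115 3.311
v -1.578 -1.014 3.027
v -1.949 -1.201 2.689
v -2.131 -1.616 2.405
v -2.065 -2.128 2.263
v -1.773 -2.575 2.31
v -1.348 -2.813 2.531
v -0.923 -2.769 2.854
v -0.636 -2.455 3.179
v -0.044 1.178 3.654
v 0.801 1.106 3.447
v -0.361 0.174 2.713
v 0.484 0.102 2.506
v 0.202 -0.163 3.288
v 0.397 0.457 3.87
v 0.043 0.823 2.29
v 0.238 1.443 2.872
v 0.854 0.886 2.604
v 0.953 0.276 3.221
v -0.513 1.004 2.939
v -0.414 0.394 3.556
v 1.048 -1.573 -0.323
v 1.401 -2.113 -0.398
v 1.332 -1.627 1.423
v 1.598 -1.903 -0.423
v 1.687 -1.628 -0.429
v 1.648 -1.341 -0.414
v 1.491 -1.101 -0.381
v 1.246 -0.954 -0.336
v 0.962 -0.929 -0.289
v 0.694 -1.032 -0.248
v 0.497 -1.242 -0.223
v 0.409 -1.517 -0.217
v 0.447 -1.804 -0.232
v 0.604 -2.044 -0.266
v 0.849 -2.191 -0.31
v 1.133 -2.216 -0.357
f 2 1 5
f 2 5 3
f 3 5 6
f 3 6 4
f 5 1 7
f 5 7 6
f 6 7 8
f 6 8 4
f 7 1 9
f 7 9 8
f 8 9 10
f 8 10 4
f 9 1 11
f 9 11 10
f 10 11 12
f 10 12 4
f 11 1 13
f 11 13 12
f 12 13 14
f 12 14 4
f 13 1 15
f 13 15 14
f 14 15 16
f 14 16 4
f 15 1 17
f 15 17 16
f 16 17 18
f 16 18 4
f 17 1 19
f 17 19 18
f 18 19 20
f 18 20 4
f 19 1 21
f 19 21 20
f 20 21 22
f 20 22 4
f 21 1 2
f 21 2 22
f 22 2 3
f 22 3 4
f 24 23 27
f 24 27 25
f 25 27 28
f 25 28 26
f 27 23 29
f 27 29 28
f 28 29 30
f 28 30 26
f 29 23 31
f 29 31 30
f 30 31 32
f 30 32 26
f 31 23 33
f 31 33 32
f 32 33 34
f 32 34 26
f 33 23 35
f 33 35 34
f 34 35 36
f 34 36 26
f 35 23 37
f 35 37 36
f 36 37 38
f 36 38 26
f 37 23 39
f 37 39 38
f 38 39 40
f 38 40 26
f 39 23 41
f 39 41 40
f 40 41 42
f 40 42 26
f 41 23 43
f 41 43 42
f 42 43 44
f 42 44 26
f 43 23 45
f 43 45 44
f 44 45 46
f 44 46 26
f 45 23 47
f 45 47 46
f 46 47 48
f 46 48 26
f 47 23 49
f 47 49 48
f 48 49 50
f 48 50 26
f 49 23 51
f 49 51 50
f 50 51 52
f 50 52 26
f 51 23 24
f 51 24 52
f 52 24 25
f 52 25 26
f 54 53 56
f 54 56 55
f 56 53 57
f 56 57 55
f 57 53 58
f 57 58 55
f 58 53 59
f 58 59 55
f 59 53 60
f 59 60 55
f 60 53 61
f 60 61 55
f 61 53 62
f 61 62 55
f 62 53 63
f 62 63 55
f 63 53 64
f 63 64 55
f 64 53 65
f 64 65 55
f 65 53 54
f 65 54 55
f 66 77 71
f 66 71 67
f 66 67 73
f 66 73 76
f 66 76 77
f 67 71 75
f 71 77 70
f 77 76 68
f 76 73 72
f 73 67 74
f 69 75 70
f 69 70 68
f 69 68 72
f 69 72 74
f 69 74 75
f 70 75 71
f 68 70 77
f 72 68 76
f 74 72 73
f 75 74 67
f 79 78 81
f 79 81 80
f 81 78 82
f 81 82 80
f 82 78 83
f 82 83 80
f 83 78 84
f 83 84 80
f 84 78 85
f 84 85 80
f 85 78 86
f 85 86 80
f 86 78 87
f 86 87 80
f 87 78 88
f 87 88 80
f 88 78 89
f 88 89 80
f 89 78 90
f 89 90 80
f 90 78 91
f 90 91 80
f 91 78 92
f 91 92 80
f 92 78 93
f 92 93 80
f 93 78 79
f 93 79 80



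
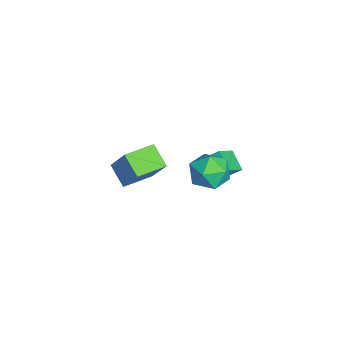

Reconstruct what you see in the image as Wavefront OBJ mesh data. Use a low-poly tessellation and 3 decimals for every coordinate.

v -2.916 -3.54 -4.427
v -4.035 -4.143 -3.593
v -3.865 -1.957 -4.555
v -4.983 -2.56 -3.721
v -1.957 -2.82 -2.619
v -3.075 -3.423 -1.785
v -2.905 -1.237 -2.747
v -4.024 -1.84 -1.913
v 2.015 1.411 2.581
v 3.177 1.259 2.7
v 1.903 -0.219 1.6
v 3.065 -0.371 1.719
v 2.359 -0.462 2.658
v 2.428 0.545 3.264
v 2.652 0.495 1.036
v 2.721 1.502 1.642
v 3.57 0.693 1.746
v 3.389 0.102 2.748
v 1.691 0.938 1.552
v 1.51 0.347 2.554
v -0.508 1.09 0.167
v 0.46 0.31 1.126
v -0.441 1.942 0.793
v 0.527 1.162 1.752
v 0.473 1.498 -0.492
v 1.441 0.718 0.467
v 0.54 2.35 0.134
v 1.508 1.57 1.093
f 2 4 1
f 5 2 1
f 1 4 3
f 3 5 1
f 2 8 4
f 6 2 5
f 6 8 2
f 4 8 3
f 7 5 3
f 3 8 7
f 7 6 5
f 8 6 7
f 9 20 14
f 9 14 10
f 9 10 16
f 9 16 19
f 9 19 20
f 10 14 18
f 14 20 13
f 20 19 11
f 19 16 15
f 16 10 17
f 12 18 13
f 12 13 11
f 12 11 15
f 12 15 17
f 12 17 18
f 13 18 14
f 11 13 20
f 15 11 19
f 17 15 16
f 18 17 10
f 22 24 21
f 25 22 21
f 21 24 23
f 23 25 21
f 22 28 24
f 26 22 25
f 26 28 22
f 24 28 23
f 27 25 23
f 23 28 27
f 27 26 25
f 28 26 27



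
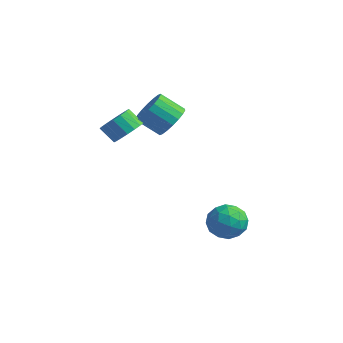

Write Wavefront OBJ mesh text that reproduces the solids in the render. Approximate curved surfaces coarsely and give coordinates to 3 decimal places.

v -0.836 -0.41 1.469
v -0.396 0.041 2.271
v -1.484 -0.539 3.194
v -1.924 -0.99 2.391
v -0.688 0.357 2.125
v -1.776 -0.224 3.048
v -1.01 0.52 1.849
v -2.097 -0.06 2.772
v -1.297 0.5 1.498
v -2.384 -0.081 2.421
v -1.492 0.299 1.141
v -2.58 -0.281 2.064
v -1.558 -0.042 0.849
v -2.646 -0.622 1.772
v -1.481 -0.456 0.68
v -2.569 -1.036 1.602
v -1.276 -0.861 0.666
v -2.364 -1.441 1.589
v -0.984 -1.176 0.812
v -2.072 -1.757 1.735
v -0.663 -1.34 1.088
v -1.75 -1.92 2.011
v -0.376 -1.319 1.439
v -1.463 -1.9 2.362
v -0.18 -1.119 1.796
v -1.268 -1.699 2.719
v -0.114 -0.778 2.088
v -1.202 -1.358 3.011
v -0.191 -0.364 2.258
v -1.279 -0.944 3.18
v 2.131 -0.629 -4.497
v 3.098 -0.23 -4.851
v 2.942 -1.33 -3.069
v 3.909 -0.931 -3.423
v 3.125 -0.241 -3.065
v 2.624 0.192 -3.948
v 3.416 -1.752 -3.972
v 2.915 -1.319 -4.855
v 3.892 -0.924 -4.526
v 3.712 0.009 -3.966
v 2.328 -1.569 -3.954
v 2.148 -0.636 -3.394
v 2.543 -0.368 -4.8
v 3.497 -1.192 -3.12
v 3.036 -0.787 -2.91
v 3.604 -0.552 -3.118
v 2.264 -0.12 -4.269
v 2.833 0.115 -4.477
v 2.849 0.108 -3.427
v 3.207 -1.675 -3.443
v 3.776 -1.44 -3.651
v 2.436 -1.008 -4.802
v 3.004 -0.773 -5.01
v 3.191 -1.668 -4.493
v 3.578 -0.542 -4.817
v 4.055 -0.954 -3.977
v 3.766 -1.436 -4.3
v 3.471 -1.182 -4.819
v 3.473 0.007 -4.487
v 3.95 -0.405 -3.647
v 3.489 0.001 -3.437
v 3.194 0.255 -3.956
v 3.94 -0.401 -4.296
v 2.09 -1.155 -4.273
v 2.567 -1.567 -3.433
v 2.846 -1.815 -3.964
v 2.551 -1.561 -4.483
v 1.985 -0.606 -3.943
v 2.462 -1.018 -3.103
v 2.569 -0.378 -3.101
v 2.274 -0.124 -3.62
v 2.1 -1.159 -3.624
v -2.158 -2.14 0.977
v -1.7 -1.58 1.577
v -2.483 -1.759 2.343
v -2.942 -2.32 1.743
v -1.977 -1.301 1.359
v -2.76 -1.48 2.125
v -2.296 -1.214 1.053
v -3.079 -1.393 1.819
v -2.583 -1.339 0.73
v -3.366 -1.518 1.496
v -2.773 -1.648 0.464
v -3.556 -1.827 1.23
v -2.822 -2.069 0.315
v -3.605 -2.248 1.081
v -2.719 -2.507 0.318
v -3.502 -2.686 1.084
v -2.488 -2.861 0.472
v -3.271 -3.04 1.237
v -2.181 -3.05 0.741
v -2.964 -3.229 1.507
v -1.869 -3.031 1.065
v -2.652 -3.21 1.831
v -1.623 -2.807 1.368
v -2.407 -2.986 2.134
v -1.5 -2.431 1.582
v -2.284 -2.61 2.348
v -1.528 -1.988 1.658
v -2.311 -2.167 2.423
f 2 1 5
f 2 5 3
f 3 5 6
f 3 6 4
f 5 1 7
f 5 7 6
f 6 7 8
f 6 8 4
f 7 1 9
f 7 9 8
f 8 9 10
f 8 10 4
f 9 1 11
f 9 11 10
f 10 11 12
f 10 12 4
f 11 1 13
f 11 13 12
f 12 13 14
f 12 14 4
f 13 1 15
f 13 15 14
f 14 15 16
f 14 16 4
f 15 1 17
f 15 17 16
f 16 17 18
f 16 18 4
f 17 1 19
f 17 19 18
f 18 19 20
f 18 20 4
f 19 1 21
f 19 21 20
f 20 21 22
f 20 22 4
f 21 1 23
f 21 23 22
f 22 23 24
f 22 24 4
f 23 1 25
f 23 25 24
f 24 25 26
f 24 26 4
f 25 1 27
f 25 27 26
f 26 27 28
f 26 28 4
f 27 1 29
f 27 29 28
f 28 29 30
f 28 30 4
f 29 1 2
f 29 2 30
f 30 2 3
f 30 3 4
f 31 68 47
f 68 42 71
f 47 71 36
f 68 71 47
f 31 47 43
f 47 36 48
f 43 48 32
f 47 48 43
f 31 43 52
f 43 32 53
f 52 53 38
f 43 53 52
f 31 52 64
f 52 38 67
f 64 67 41
f 52 67 64
f 31 64 68
f 64 41 72
f 68 72 42
f 64 72 68
f 32 48 59
f 48 36 62
f 59 62 40
f 48 62 59
f 36 71 49
f 71 42 70
f 49 70 35
f 71 70 49
f 42 72 69
f 72 41 65
f 69 65 33
f 72 65 69
f 41 67 66
f 67 38 54
f 66 54 37
f 67 54 66
f 38 53 58
f 53 32 55
f 58 55 39
f 53 55 58
f 34 60 46
f 60 40 61
f 46 61 35
f 60 61 46
f 34 46 44
f 46 35 45
f 44 45 33
f 46 45 44
f 34 44 51
f 44 33 50
f 51 50 37
f 44 50 51
f 34 51 56
f 51 37 57
f 56 57 39
f 51 57 56
f 34 56 60
f 56 39 63
f 60 63 40
f 56 63 60
f 35 61 49
f 61 40 62
f 49 62 36
f 61 62 49
f 33 45 69
f 45 35 70
f 69 70 42
f 45 70 69
f 37 50 66
f 50 33 65
f 66 65 41
f 50 65 66
f 39 57 58
f 57 37 54
f 58 54 38
f 57 54 58
f 40 63 59
f 63 39 55
f 59 55 32
f 63 55 59
f 74 73 77
f 74 77 75
f 75 77 78
f 75 78 76
f 77 73 79
f 77 79 78
f 78 79 80
f 78 80 76
f 79 73 81
f 79 81 80
f 80 81 82
f 80 82 76
f 81 73 83
f 81 83 82
f 82 83 84
f 82 84 76
f 83 73 85
f 83 85 84
f 84 85 86
f 84 86 76
f 85 73 87
f 85 87 86
f 86 87 88
f 86 88 76
f 87 73 89
f 87 89 88
f 88 89 90
f 88 90 76
f 89 73 91
f 89 91 90
f 90 91 92
f 90 92 76
f 91 73 93
f 91 93 92
f 92 93 94
f 92 94 76
f 93 73 95
f 93 95 94
f 94 95 96
f 94 96 76
f 95 73 97
f 95 97 96
f 96 97 98
f 96 98 76
f 97 73 99
f 97 99 98
f 98 99 100
f 98 100 76
f 99 73 74
f 99 74 100
f 100 74 75
f 100 75 76



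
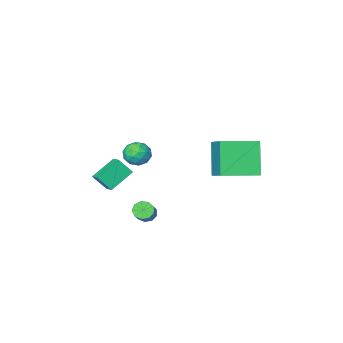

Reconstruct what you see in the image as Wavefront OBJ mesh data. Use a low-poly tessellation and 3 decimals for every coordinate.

v 0.373 -1.063 1.434
v 0.824 -1.357 0.843
v -0.564 -1.903 1.137
v -0.113 -2.197 0.546
v 0.097 -2.32 1.307
v 0.676 -1.801 1.491
v -0.416 -1.459 0.489
v 0.163 -0.94 0.673
v 0.336 -1.601 0.259
v 0.653 -2.133 0.764
v -0.393 -1.127 1.216
v -0.076 -1.659 1.721
v 0.681 -1.136 1.165
v -0.421 -2.124 0.815
v -0.297 -2.196 1.263
v -0.033 -2.369 0.915
v 0.594 -1.397 1.545
v 0.859 -1.57 1.198
v 0.431 -2.136 1.47
v -0.599 -1.69 0.782
v -0.334 -1.863 0.435
v 0.293 -0.891 1.065
v 0.557 -1.064 0.717
v -0.171 -1.124 0.51
v 0.659 -1.452 0.474
v 0.108 -1.946 0.299
v -0.07 -1.513 0.266
v 0.271 -1.207 0.374
v 0.845 -1.765 0.771
v 0.294 -2.259 0.596
v 0.418 -2.331 1.043
v 0.758 -2.026 1.151
v 0.558 -1.909 0.428
v -0.034 -1.001 1.384
v -0.585 -1.495 1.209
v -0.498 -1.234 0.829
v -0.158 -0.929 0.937
v 0.152 -1.314 1.681
v -0.399 -1.808 1.506
v -0.011 -2.053 1.606
v 0.33 -1.747 1.714
v -0.298 -1.351 1.552
v 0.951 -3.517 -2.369
v -0.42 -3.714 -1.529
v 1.047 -2.753 -2.033
v -0.324 -2.95 -1.193
v 1.544 -3.97 -1.507
v 0.173 -4.167 -0.667
v 1.64 -3.206 -1.171
v 0.269 -3.403 -0.331
v 0.994 0.847 -1.837
v 1.459 0.818 -2.148
v 2.291 2.005 -1.014
v 1.826 2.033 -0.703
v 1.233 1.099 -2.276
v 2.064 2.286 -1.142
v 0.895 1.262 -2.199
v 1.726 2.449 -1.065
v 0.603 1.231 -1.952
v 1.435 2.417 -0.818
v 0.495 1.019 -1.652
v 1.326 2.206 -0.518
v 0.62 0.727 -1.438
v 1.452 1.914 -0.304
v 0.92 0.491 -1.411
v 1.752 1.678 -0.277
v 1.255 0.421 -1.583
v 2.087 1.608 -0.449
v 1.468 0.55 -1.874
v 2.3 1.737 -0.74
v -4.639 1.626 2.113
v -4.064 3.384 3.208
v -4.104 2.582 0.298
v -3.529 4.34 1.393
v -2.751 0.9 2.287
v -2.176 2.658 3.382
v -2.216 1.856 0.472
v -1.641 3.614 1.567
f 1 38 17
f 38 12 41
f 17 41 6
f 38 41 17
f 1 17 13
f 17 6 18
f 13 18 2
f 17 18 13
f 1 13 22
f 13 2 23
f 22 23 8
f 13 23 22
f 1 22 34
f 22 8 37
f 34 37 11
f 22 37 34
f 1 34 38
f 34 11 42
f 38 42 12
f 34 42 38
f 2 18 29
f 18 6 32
f 29 32 10
f 18 32 29
f 6 41 19
f 41 12 40
f 19 40 5
f 41 40 19
f 12 42 39
f 42 11 35
f 39 35 3
f 42 35 39
f 11 37 36
f 37 8 24
f 36 24 7
f 37 24 36
f 8 23 28
f 23 2 25
f 28 25 9
f 23 25 28
f 4 30 16
f 30 10 31
f 16 31 5
f 30 31 16
f 4 16 14
f 16 5 15
f 14 15 3
f 16 15 14
f 4 14 21
f 14 3 20
f 21 20 7
f 14 20 21
f 4 21 26
f 21 7 27
f 26 27 9
f 21 27 26
f 4 26 30
f 26 9 33
f 30 33 10
f 26 33 30
f 5 31 19
f 31 10 32
f 19 32 6
f 31 32 19
f 3 15 39
f 15 5 40
f 39 40 12
f 15 40 39
f 7 20 36
f 20 3 35
f 36 35 11
f 20 35 36
f 9 27 28
f 27 7 24
f 28 24 8
f 27 24 28
f 10 33 29
f 33 9 25
f 29 25 2
f 33 25 29
f 44 46 43
f 47 44 43
f 43 46 45
f 45 47 43
f 44 50 46
f 48 44 47
f 48 50 44
f 46 50 45
f 49 47 45
f 45 50 49
f 49 48 47
f 50 48 49
f 52 51 55
f 52 55 53
f 53 55 56
f 53 56 54
f 55 51 57
f 55 57 56
f 56 57 58
f 56 58 54
f 57 51 59
f 57 59 58
f 58 59 60
f 58 60 54
f 59 51 61
f 59 61 60
f 60 61 62
f 60 62 54
f 61 51 63
f 61 63 62
f 62 63 64
f 62 64 54
f 63 51 65
f 63 65 64
f 64 65 66
f 64 66 54
f 65 51 67
f 65 67 66
f 66 67 68
f 66 68 54
f 67 51 69
f 67 69 68
f 68 69 70
f 68 70 54
f 69 51 52
f 69 52 70
f 70 52 53
f 70 53 54
f 72 74 71
f 75 72 71
f 71 74 73
f 73 75 71
f 72 78 74
f 76 72 75
f 76 78 72
f 74 78 73
f 77 75 73
f 73 78 77
f 77 76 75
f 78 76 77



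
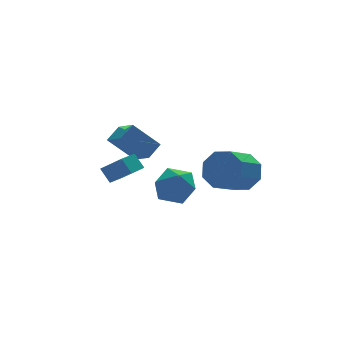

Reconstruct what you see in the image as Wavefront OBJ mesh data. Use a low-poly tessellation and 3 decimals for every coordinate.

v -3.272 -1.134 1.394
v -2.638 -2.033 2.292
v -3.515 -0.643 2.057
v -2.881 -1.542 2.955
v -2.499 -0.658 1.325
v -1.865 -1.557 2.223
v -2.742 -0.167 1.988
v -2.108 -1.066 2.886
v -0.052 1.674 -0.633
v 0.462 1.424 0.325
v 0.678 0.216 -1.405
v 1.192 -0.034 -0.447
v 0.083 -0.121 -0.525
v -0.368 0.779 -0.048
v 1.508 0.861 -1.032
v 1.057 1.761 -0.555
v 1.426 0.921 0.078
v 0.545 0.314 0.391
v 0.595 1.326 -1.471
v -0.286 0.719 -1.158
v 3.164 -0.635 0.508
v 3.832 -1.218 1.125
v 2.544 -1.907 1.869
v 1.876 -1.325 1.252
v 3.64 -0.49 1.466
v 2.352 -1.18 2.211
v 3.169 0.153 1.247
v 1.881 -0.537 1.991
v 2.695 0.334 0.594
v 1.407 -0.356 1.338
v 2.496 -0.053 -0.109
v 1.208 -0.742 0.635
v 2.688 -0.78 -0.451
v 1.4 -1.47 0.294
v 3.159 -1.423 -0.231
v 1.871 -2.113 0.513
v 3.633 -1.604 0.422
v 2.345 -2.294 1.166
v -2.573 1.002 2.876
v -2.369 -0.157 3.473
v -1.871 1.388 3.385
v -1.667 0.229 3.983
v -1.453 0.571 1.657
v -1.249 -0.588 2.255
v -0.751 0.957 2.167
v -0.547 -0.202 2.764
f 2 4 1
f 5 2 1
f 1 4 3
f 3 5 1
f 2 8 4
f 6 2 5
f 6 8 2
f 4 8 3
f 7 5 3
f 3 8 7
f 7 6 5
f 8 6 7
f 9 20 14
f 9 14 10
f 9 10 16
f 9 16 19
f 9 19 20
f 10 14 18
f 14 20 13
f 20 19 11
f 19 16 15
f 16 10 17
f 12 18 13
f 12 13 11
f 12 11 15
f 12 15 17
f 12 17 18
f 13 18 14
f 11 13 20
f 15 11 19
f 17 15 16
f 18 17 10
f 22 21 25
f 22 25 23
f 23 25 26
f 23 26 24
f 25 21 27
f 25 27 26
f 26 27 28
f 26 28 24
f 27 21 29
f 27 29 28
f 28 29 30
f 28 30 24
f 29 21 31
f 29 31 30
f 30 31 32
f 30 32 24
f 31 21 33
f 31 33 32
f 32 33 34
f 32 34 24
f 33 21 35
f 33 35 34
f 34 35 36
f 34 36 24
f 35 21 37
f 35 37 36
f 36 37 38
f 36 38 24
f 37 21 22
f 37 22 38
f 38 22 23
f 38 23 24
f 40 42 39
f 43 40 39
f 39 42 41
f 41 43 39
f 40 46 42
f 44 40 43
f 44 46 40
f 42 46 41
f 45 43 41
f 41 46 45
f 45 44 43
f 46 44 45



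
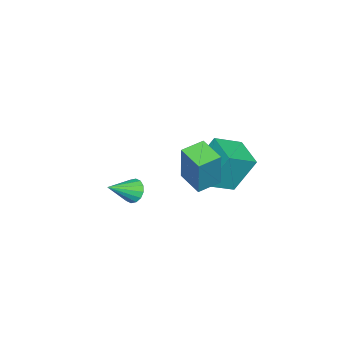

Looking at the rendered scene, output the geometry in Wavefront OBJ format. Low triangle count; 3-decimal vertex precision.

v -1.65 -3.465 -3.917
v -1.418 -3.675 -4.44
v -0.61 -4.095 -3.203
v -1.279 -3.395 -4.396
v -1.239 -3.134 -4.223
v -1.309 -2.961 -3.968
v -1.471 -2.923 -3.7
v -1.68 -3.031 -3.489
v -1.882 -3.254 -3.393
v -2.021 -3.534 -3.438
v -2.061 -3.795 -3.611
v -1.991 -3.968 -3.865
v -1.829 -4.006 -4.134
v -1.619 -3.898 -4.345
v 0.649 0.603 0.27
v 1.105 0.818 2.04
v 1.207 1.563 0.01
v 1.663 1.778 1.78
v 1.477 0.082 0.12
v 1.933 0.297 1.89
v 2.035 1.042 -0.14
v 2.491 1.257 1.63
v -3.576 -0.546 -2.978
v -4.002 0.22 -1.383
v -2.586 0.525 -3.229
v -3.012 1.292 -1.634
v -2.588 -1.312 -2.346
v -3.014 -0.545 -0.751
v -1.598 -0.24 -2.597
v -2.024 0.526 -1.002
f 2 1 4
f 2 4 3
f 4 1 5
f 4 5 3
f 5 1 6
f 5 6 3
f 6 1 7
f 6 7 3
f 7 1 8
f 7 8 3
f 8 1 9
f 8 9 3
f 9 1 10
f 9 10 3
f 10 1 11
f 10 11 3
f 11 1 12
f 11 12 3
f 12 1 13
f 12 13 3
f 13 1 14
f 13 14 3
f 14 1 2
f 14 2 3
f 16 18 15
f 19 16 15
f 15 18 17
f 17 19 15
f 16 22 18
f 20 16 19
f 20 22 16
f 18 22 17
f 21 19 17
f 17 22 21
f 21 20 19
f 22 20 21
f 24 26 23
f 27 24 23
f 23 26 25
f 25 27 23
f 24 30 26
f 28 24 27
f 28 30 24
f 26 30 25
f 29 27 25
f 25 30 29
f 29 28 27
f 30 28 29



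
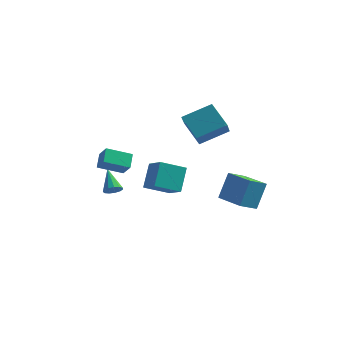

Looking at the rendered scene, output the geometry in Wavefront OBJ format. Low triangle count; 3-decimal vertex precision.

v 3.512 1.525 -0.801
v 3.769 2.25 0.693
v 1.957 2.573 -1.041
v 2.215 3.297 0.453
v 4.125 2.323 -1.293
v 4.383 3.047 0.201
v 2.571 3.37 -1.533
v 2.828 4.095 -0.039
v 0.838 -3.188 2.408
v 0.756 -2.242 3.582
v -0.033 -2.521 1.809
v -0.115 -1.575 2.983
v 1.875 -2.365 1.817
v 1.793 -1.419 2.991
v 1.004 -1.698 1.218
v 0.922 -0.752 2.392
v -0.521 4.074 3.215
v -0.252 2.993 4.19
v 0.764 5.059 3.954
v 1.033 3.978 4.928
v 0.567 3.422 2.192
v 0.836 2.341 3.166
v 1.852 4.407 2.93
v 2.121 3.326 3.905
v -3.039 0.593 -0.52
v -2.651 0.513 -0.168
v -3.741 1.487 0.46
v -2.571 0.752 -0.328
v -2.639 0.94 -0.549
v -2.835 1.019 -0.761
v -3.095 0.962 -0.896
v -3.337 0.788 -0.912
v -3.485 0.553 -0.803
v -3.491 0.33 -0.604
v -3.353 0.191 -0.378
v -3.116 0.18 -0.197
v -2.854 0.3 -0.119
v -1.743 -3.355 3.656
v -1.922 -2.641 4.208
v -2.286 -2.968 2.979
v -2.465 -2.254 3.531
v -0.635 -2.686 3.149
v -0.814 -1.972 3.701
v -1.178 -2.299 2.472
v -1.357 -1.585 3.024
f 2 4 1
f 5 2 1
f 1 4 3
f 3 5 1
f 2 8 4
f 6 2 5
f 6 8 2
f 4 8 3
f 7 5 3
f 3 8 7
f 7 6 5
f 8 6 7
f 10 12 9
f 13 10 9
f 9 12 11
f 11 13 9
f 10 16 12
f 14 10 13
f 14 16 10
f 12 16 11
f 15 13 11
f 11 16 15
f 15 14 13
f 16 14 15
f 18 20 17
f 21 18 17
f 17 20 19
f 19 21 17
f 18 24 20
f 22 18 21
f 22 24 18
f 20 24 19
f 23 21 19
f 19 24 23
f 23 22 21
f 24 22 23
f 26 25 28
f 26 28 27
f 28 25 29
f 28 29 27
f 29 25 30
f 29 30 27
f 30 25 31
f 30 31 27
f 31 25 32
f 31 32 27
f 32 25 33
f 32 33 27
f 33 25 34
f 33 34 27
f 34 25 35
f 34 35 27
f 35 25 36
f 35 36 27
f 36 25 37
f 36 37 27
f 37 25 26
f 37 26 27
f 39 41 38
f 42 39 38
f 38 41 40
f 40 42 38
f 39 45 41
f 43 39 42
f 43 45 39
f 41 45 40
f 44 42 40
f 40 45 44
f 44 43 42
f 45 43 44



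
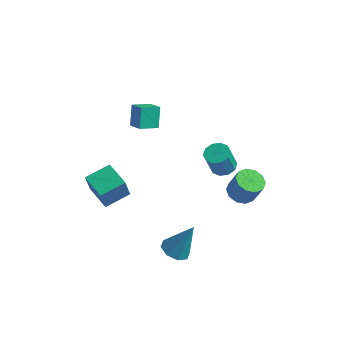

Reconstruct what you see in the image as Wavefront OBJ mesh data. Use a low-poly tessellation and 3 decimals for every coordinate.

v -3.274 -2.178 -1.332
v -3.279 -2.556 -0.099
v -2.635 -0.988 -0.965
v -2.64 -1.366 0.268
v -1.94 -2.834 -1.528
v -1.945 -3.212 -0.295
v -1.301 -1.644 -1.161
v -1.306 -2.022 0.072
v 1.723 3.898 -4.082
v 2.455 3.859 -4.403
v 3.009 3.842 -3.139
v 2.277 3.882 -2.818
v 2.339 4.336 -4.346
v 2.892 4.32 -3.082
v 1.987 4.646 -4.188
v 2.541 4.63 -2.924
v 1.535 4.67 -3.99
v 2.089 4.654 -2.726
v 1.155 4.4 -3.826
v 1.708 4.384 -2.563
v 0.991 3.938 -3.761
v 1.545 3.921 -2.497
v 1.108 3.46 -3.818
v 1.661 3.444 -2.554
v 1.459 3.15 -3.976
v 2.013 3.134 -2.712
v 1.911 3.126 -4.174
v 2.465 3.11 -2.91
v 2.292 3.396 -4.337
v 2.845 3.38 -3.074
v -2.365 0.064 2.356
v -2.632 0.641 3.397
v -1.838 0.909 2.023
v -2.105 1.486 3.064
v -1.595 -0.266 2.736
v -1.862 0.311 3.777
v -1.068 0.579 2.403
v -1.335 1.156 3.444
v 1.862 -2.586 -3.106
v 2.59 -2.684 -3.368
v 2.558 -2.054 -1.374
v 2.388 -2.129 -3.457
v 1.878 -1.842 -3.34
v 1.359 -1.99 -3.086
v 1.134 -2.488 -2.843
v 1.336 -3.042 -2.754
v 1.847 -3.329 -2.871
v 2.366 -3.181 -3.125
v 0.582 4.052 -2.589
v 1.176 4.401 -2.416
v 1.072 3.897 -1.039
v 0.478 3.548 -1.211
v 0.835 4.668 -2.344
v 0.732 4.164 -0.967
v 0.398 4.7 -2.365
v 0.295 4.197 -0.988
v 0.031 4.485 -2.471
v -0.072 3.981 -1.094
v -0.126 4.104 -2.623
v -0.229 3.6 -1.246
v -0.012 3.703 -2.761
v -0.116 3.199 -1.384
v 0.328 3.436 -2.833
v 0.225 2.932 -1.456
v 0.765 3.403 -2.812
v 0.662 2.9 -1.435
v 1.132 3.619 -2.706
v 1.029 3.115 -1.329
v 1.289 4 -2.554
v 1.186 3.496 -1.177
f 2 4 1
f 5 2 1
f 1 4 3
f 3 5 1
f 2 8 4
f 6 2 5
f 6 8 2
f 4 8 3
f 7 5 3
f 3 8 7
f 7 6 5
f 8 6 7
f 10 9 13
f 10 13 11
f 11 13 14
f 11 14 12
f 13 9 15
f 13 15 14
f 14 15 16
f 14 16 12
f 15 9 17
f 15 17 16
f 16 17 18
f 16 18 12
f 17 9 19
f 17 19 18
f 18 19 20
f 18 20 12
f 19 9 21
f 19 21 20
f 20 21 22
f 20 22 12
f 21 9 23
f 21 23 22
f 22 23 24
f 22 24 12
f 23 9 25
f 23 25 24
f 24 25 26
f 24 26 12
f 25 9 27
f 25 27 26
f 26 27 28
f 26 28 12
f 27 9 29
f 27 29 28
f 28 29 30
f 28 30 12
f 29 9 10
f 29 10 30
f 30 10 11
f 30 11 12
f 32 34 31
f 35 32 31
f 31 34 33
f 33 35 31
f 32 38 34
f 36 32 35
f 36 38 32
f 34 38 33
f 37 35 33
f 33 38 37
f 37 36 35
f 38 36 37
f 40 39 42
f 40 42 41
f 42 39 43
f 42 43 41
f 43 39 44
f 43 44 41
f 44 39 45
f 44 45 41
f 45 39 46
f 45 46 41
f 46 39 47
f 46 47 41
f 47 39 48
f 47 48 41
f 48 39 40
f 48 40 41
f 50 49 53
f 50 53 51
f 51 53 54
f 51 54 52
f 53 49 55
f 53 55 54
f 54 55 56
f 54 56 52
f 55 49 57
f 55 57 56
f 56 57 58
f 56 58 52
f 57 49 59
f 57 59 58
f 58 59 60
f 58 60 52
f 59 49 61
f 59 61 60
f 60 61 62
f 60 62 52
f 61 49 63
f 61 63 62
f 62 63 64
f 62 64 52
f 63 49 65
f 63 65 64
f 64 65 66
f 64 66 52
f 65 49 67
f 65 67 66
f 66 67 68
f 66 68 52
f 67 49 69
f 67 69 68
f 68 69 70
f 68 70 52
f 69 49 50
f 69 50 70
f 70 50 51
f 70 51 52



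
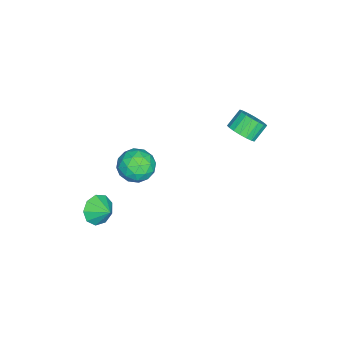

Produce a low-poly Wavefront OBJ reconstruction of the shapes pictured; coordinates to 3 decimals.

v -0.884 3.572 3.55
v -0.145 3.677 4.184
v -0.956 4.193 5.045
v -1.696 4.088 4.41
v -0.139 4.054 3.964
v -0.95 4.569 4.825
v -0.28 4.335 3.663
v -1.091 4.851 4.523
v -0.541 4.466 3.339
v -1.352 4.981 4.199
v -0.87 4.419 3.056
v -1.681 4.934 3.917
v -1.202 4.205 2.872
v -2.013 4.72 3.732
v -1.471 3.865 2.821
v -2.282 4.38 3.682
v -1.624 3.467 2.915
v -2.435 3.983 3.776
v -1.63 3.091 3.135
v -2.441 3.606 3.996
v -1.489 2.809 3.437
v -2.3 3.325 4.297
v -1.228 2.679 3.761
v -2.039 3.194 4.621
v -0.899 2.726 4.043
v -1.71 3.241 4.904
v -0.567 2.94 4.228
v -1.378 3.455 5.088
v -0.298 3.28 4.278
v -1.109 3.795 5.139
v 2.471 -4.232 -3.048
v 3.216 -4.915 -2.639
v 3.009 -3.288 -2.452
v 3.453 -4.639 -3.29
v 3.231 -4.173 -3.828
v 2.653 -3.735 -4.001
v 1.99 -3.529 -3.728
v 1.552 -3.653 -3.138
v 1.544 -4.047 -2.505
v 1.97 -4.529 -2.127
v 2.63 -4.871 -2.18
v 1.25 -1.137 0.537
v 1.716 -1.904 -0.334
v 0.204 -2.676 1.334
v 0.67 -3.443 0.463
v 1.417 -2.981 1.354
v 2.064 -2.03 0.862
v -0.144 -2.55 0.138
v 0.503 -1.599 -0.354
v 0.855 -2.778 -0.58
v 1.819 -3.045 0.171
v 0.101 -1.535 0.829
v 1.065 -1.802 1.58
v 1.575 -1.385 0.032
v 0.345 -3.195 0.968
v 0.784 -2.923 1.492
v 1.058 -3.374 0.98
v 1.779 -1.459 0.735
v 2.053 -1.911 0.223
v 1.877 -2.544 1.215
v -0.133 -2.669 0.777
v 0.141 -3.121 0.265
v 0.862 -1.206 0.02
v 1.136 -1.657 -0.492
v 0.043 -2.036 -0.215
v 1.343 -2.35 -0.625
v 0.728 -3.255 -0.157
v 0.25 -2.729 -0.348
v 0.63 -2.17 -0.637
v 1.91 -2.507 -0.183
v 1.295 -3.412 0.285
v 1.734 -3.14 0.809
v 2.114 -2.581 0.519
v 1.403 -3.02 -0.328
v 0.625 -1.168 0.715
v 0.01 -2.073 1.183
v -0.194 -1.999 0.481
v 0.186 -1.44 0.191
v 1.192 -1.325 1.157
v 0.577 -2.23 1.625
v 1.29 -2.41 1.637
v 1.67 -1.851 1.348
v 0.517 -1.56 1.328
f 2 1 5
f 2 5 3
f 3 5 6
f 3 6 4
f 5 1 7
f 5 7 6
f 6 7 8
f 6 8 4
f 7 1 9
f 7 9 8
f 8 9 10
f 8 10 4
f 9 1 11
f 9 11 10
f 10 11 12
f 10 12 4
f 11 1 13
f 11 13 12
f 12 13 14
f 12 14 4
f 13 1 15
f 13 15 14
f 14 15 16
f 14 16 4
f 15 1 17
f 15 17 16
f 16 17 18
f 16 18 4
f 17 1 19
f 17 19 18
f 18 19 20
f 18 20 4
f 19 1 21
f 19 21 20
f 20 21 22
f 20 22 4
f 21 1 23
f 21 23 22
f 22 23 24
f 22 24 4
f 23 1 25
f 23 25 24
f 24 25 26
f 24 26 4
f 25 1 27
f 25 27 26
f 26 27 28
f 26 28 4
f 27 1 29
f 27 29 28
f 28 29 30
f 28 30 4
f 29 1 2
f 29 2 30
f 30 2 3
f 30 3 4
f 32 31 34
f 32 34 33
f 34 31 35
f 34 35 33
f 35 31 36
f 35 36 33
f 36 31 37
f 36 37 33
f 37 31 38
f 37 38 33
f 38 31 39
f 38 39 33
f 39 31 40
f 39 40 33
f 40 31 41
f 40 41 33
f 41 31 32
f 41 32 33
f 42 79 58
f 79 53 82
f 58 82 47
f 79 82 58
f 42 58 54
f 58 47 59
f 54 59 43
f 58 59 54
f 42 54 63
f 54 43 64
f 63 64 49
f 54 64 63
f 42 63 75
f 63 49 78
f 75 78 52
f 63 78 75
f 42 75 79
f 75 52 83
f 79 83 53
f 75 83 79
f 43 59 70
f 59 47 73
f 70 73 51
f 59 73 70
f 47 82 60
f 82 53 81
f 60 81 46
f 82 81 60
f 53 83 80
f 83 52 76
f 80 76 44
f 83 76 80
f 52 78 77
f 78 49 65
f 77 65 48
f 78 65 77
f 49 64 69
f 64 43 66
f 69 66 50
f 64 66 69
f 45 71 57
f 71 51 72
f 57 72 46
f 71 72 57
f 45 57 55
f 57 46 56
f 55 56 44
f 57 56 55
f 45 55 62
f 55 44 61
f 62 61 48
f 55 61 62
f 45 62 67
f 62 48 68
f 67 68 50
f 62 68 67
f 45 67 71
f 67 50 74
f 71 74 51
f 67 74 71
f 46 72 60
f 72 51 73
f 60 73 47
f 72 73 60
f 44 56 80
f 56 46 81
f 80 81 53
f 56 81 80
f 48 61 77
f 61 44 76
f 77 76 52
f 61 76 77
f 50 68 69
f 68 48 65
f 69 65 49
f 68 65 69
f 51 74 70
f 74 50 66
f 70 66 43
f 74 66 70



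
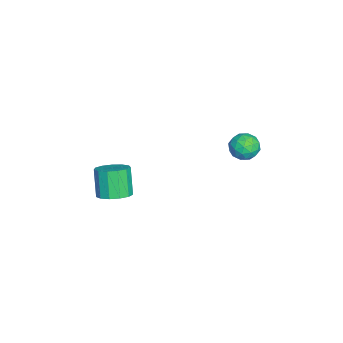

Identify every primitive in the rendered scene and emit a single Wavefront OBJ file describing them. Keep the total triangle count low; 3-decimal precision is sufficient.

v 0.238 -2.229 -2.259
v 0.878 -2.8 -2.021
v 0.161 -3.002 -0.582
v -0.478 -2.431 -0.821
v 1.034 -2.345 -1.879
v 0.318 -2.547 -0.44
v 0.938 -1.854 -1.858
v 0.222 -2.056 -0.419
v 0.62 -1.481 -1.964
v -0.096 -1.683 -0.525
v 0.18 -1.346 -2.164
v -0.536 -1.548 -0.725
v -0.241 -1.491 -2.394
v -0.957 -1.693 -0.956
v -0.51 -1.871 -2.582
v -1.226 -2.073 -1.143
v -0.542 -2.364 -2.667
v -1.258 -2.566 -1.228
v -0.326 -2.814 -2.622
v -1.042 -3.016 -1.183
v 0.069 -3.079 -2.463
v -0.647 -3.281 -1.024
v 0.518 -3.074 -2.239
v -0.198 -3.276 -0.8
v 0.272 4.205 1.098
v 0.615 3.867 1.748
v -0.915 3.953 1.592
v -0.572 3.615 2.242
v -0.515 4.414 2.124
v 0.219 4.569 1.818
v -0.519 3.251 1.522
v 0.215 3.406 1.216
v 0.126 3.277 2.011
v 0.128 3.996 2.383
v -0.428 3.824 0.957
v -0.426 4.543 1.329
v 0.548 4.058 1.38
v -0.848 3.762 1.96
v -0.814 4.232 1.891
v -0.612 4.033 2.273
v 0.315 4.471 1.421
v 0.516 4.272 1.803
v -0.148 4.594 2.024
v -0.816 3.548 1.537
v -0.615 3.349 1.919
v 0.312 3.787 1.067
v 0.514 3.588 1.449
v -0.152 3.226 1.316
v 0.462 3.512 1.916
v -0.236 3.365 2.207
v -0.205 3.15 1.783
v 0.226 3.242 1.603
v 0.463 3.935 2.135
v -0.234 3.787 2.425
v -0.201 4.257 2.356
v 0.231 4.348 2.176
v 0.176 3.588 2.289
v -0.066 4.033 0.915
v -0.763 3.885 1.205
v -0.531 3.472 1.164
v -0.099 3.563 0.984
v -0.064 4.455 1.133
v -0.762 4.308 1.424
v -0.526 4.578 1.737
v -0.095 4.67 1.557
v -0.476 4.232 1.051
f 2 1 5
f 2 5 3
f 3 5 6
f 3 6 4
f 5 1 7
f 5 7 6
f 6 7 8
f 6 8 4
f 7 1 9
f 7 9 8
f 8 9 10
f 8 10 4
f 9 1 11
f 9 11 10
f 10 11 12
f 10 12 4
f 11 1 13
f 11 13 12
f 12 13 14
f 12 14 4
f 13 1 15
f 13 15 14
f 14 15 16
f 14 16 4
f 15 1 17
f 15 17 16
f 16 17 18
f 16 18 4
f 17 1 19
f 17 19 18
f 18 19 20
f 18 20 4
f 19 1 21
f 19 21 20
f 20 21 22
f 20 22 4
f 21 1 23
f 21 23 22
f 22 23 24
f 22 24 4
f 23 1 2
f 23 2 24
f 24 2 3
f 24 3 4
f 25 62 41
f 62 36 65
f 41 65 30
f 62 65 41
f 25 41 37
f 41 30 42
f 37 42 26
f 41 42 37
f 25 37 46
f 37 26 47
f 46 47 32
f 37 47 46
f 25 46 58
f 46 32 61
f 58 61 35
f 46 61 58
f 25 58 62
f 58 35 66
f 62 66 36
f 58 66 62
f 26 42 53
f 42 30 56
f 53 56 34
f 42 56 53
f 30 65 43
f 65 36 64
f 43 64 29
f 65 64 43
f 36 66 63
f 66 35 59
f 63 59 27
f 66 59 63
f 35 61 60
f 61 32 48
f 60 48 31
f 61 48 60
f 32 47 52
f 47 26 49
f 52 49 33
f 47 49 52
f 28 54 40
f 54 34 55
f 40 55 29
f 54 55 40
f 28 40 38
f 40 29 39
f 38 39 27
f 40 39 38
f 28 38 45
f 38 27 44
f 45 44 31
f 38 44 45
f 28 45 50
f 45 31 51
f 50 51 33
f 45 51 50
f 28 50 54
f 50 33 57
f 54 57 34
f 50 57 54
f 29 55 43
f 55 34 56
f 43 56 30
f 55 56 43
f 27 39 63
f 39 29 64
f 63 64 36
f 39 64 63
f 31 44 60
f 44 27 59
f 60 59 35
f 44 59 60
f 33 51 52
f 51 31 48
f 52 48 32
f 51 48 52
f 34 57 53
f 57 33 49
f 53 49 26
f 57 49 53



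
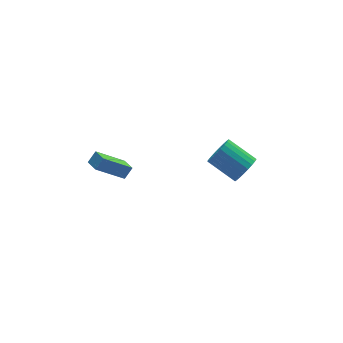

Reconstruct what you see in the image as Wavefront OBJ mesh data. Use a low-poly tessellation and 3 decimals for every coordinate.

v 4.454 0.211 -2.757
v 5.232 0.502 -2.362
v 4.245 1.9 -1.448
v 3.466 1.609 -1.843
v 5.229 0.697 -2.663
v 4.242 2.095 -1.749
v 5.108 0.818 -2.979
v 4.121 2.216 -2.065
v 4.888 0.847 -3.261
v 3.901 2.245 -2.347
v 4.601 0.779 -3.466
v 3.614 2.177 -2.552
v 4.292 0.624 -3.563
v 3.305 2.022 -2.649
v 4.008 0.407 -3.538
v 3.021 1.804 -2.624
v 3.791 0.159 -3.393
v 2.804 1.557 -2.479
v 3.675 -0.08 -3.152
v 2.688 1.318 -2.238
v 3.678 -0.275 -2.851
v 2.691 1.123 -1.937
v 3.799 -0.396 -2.535
v 2.812 1.002 -1.621
v 4.019 -0.425 -2.253
v 3.032 0.973 -1.339
v 4.306 -0.357 -2.048
v 3.319 1.041 -1.134
v 4.615 -0.202 -1.951
v 3.628 1.196 -1.037
v 4.899 0.016 -1.976
v 3.912 1.413 -1.062
v 5.116 0.263 -2.121
v 4.129 1.661 -1.207
v -3.71 1.678 -0.403
v -3.183 1.841 0.176
v -3.771 2.575 -0.6
v -3.243 2.738 -0.02
v -2.137 1.482 -1.78
v -1.609 1.645 -1.2
v -2.197 2.379 -1.976
v -1.67 2.542 -1.397
f 2 1 5
f 2 5 3
f 3 5 6
f 3 6 4
f 5 1 7
f 5 7 6
f 6 7 8
f 6 8 4
f 7 1 9
f 7 9 8
f 8 9 10
f 8 10 4
f 9 1 11
f 9 11 10
f 10 11 12
f 10 12 4
f 11 1 13
f 11 13 12
f 12 13 14
f 12 14 4
f 13 1 15
f 13 15 14
f 14 15 16
f 14 16 4
f 15 1 17
f 15 17 16
f 16 17 18
f 16 18 4
f 17 1 19
f 17 19 18
f 18 19 20
f 18 20 4
f 19 1 21
f 19 21 20
f 20 21 22
f 20 22 4
f 21 1 23
f 21 23 22
f 22 23 24
f 22 24 4
f 23 1 25
f 23 25 24
f 24 25 26
f 24 26 4
f 25 1 27
f 25 27 26
f 26 27 28
f 26 28 4
f 27 1 29
f 27 29 28
f 28 29 30
f 28 30 4
f 29 1 31
f 29 31 30
f 30 31 32
f 30 32 4
f 31 1 33
f 31 33 32
f 32 33 34
f 32 34 4
f 33 1 2
f 33 2 34
f 34 2 3
f 34 3 4
f 36 38 35
f 39 36 35
f 35 38 37
f 37 39 35
f 36 42 38
f 40 36 39
f 40 42 36
f 38 42 37
f 41 39 37
f 37 42 41
f 41 40 39
f 42 40 41



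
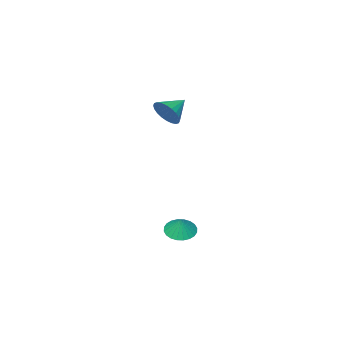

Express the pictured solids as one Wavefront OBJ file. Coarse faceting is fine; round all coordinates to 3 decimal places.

v 2.014 -0.607 3.47
v 2.36 -0.219 4.241
v 0.706 -0.633 4.07
v 2.267 0.075 4.049
v 2.135 0.265 3.769
v 1.985 0.322 3.444
v 1.839 0.237 3.123
v 1.72 0.024 2.854
v 1.646 -0.285 2.679
v 1.628 -0.643 2.625
v 1.669 -0.996 2.699
v 1.762 -1.29 2.891
v 1.894 -1.48 3.171
v 2.044 -1.537 3.496
v 2.19 -1.452 3.817
v 2.309 -1.239 4.086
v 2.383 -0.93 4.261
v 2.401 -0.571 4.315
v 2.979 1.557 -4.067
v 3.822 1.384 -4.25
v 3.261 1.923 -3.113
v 3.794 1.706 -4.365
v 3.641 2.006 -4.434
v 3.388 2.237 -4.448
v 3.072 2.365 -4.404
v 2.743 2.37 -4.308
v 2.449 2.251 -4.176
v 2.236 2.027 -4.027
v 2.136 1.731 -3.885
v 2.164 1.409 -3.77
v 2.317 1.109 -3.7
v 2.57 0.878 -3.686
v 2.886 0.75 -3.73
v 3.216 0.745 -3.826
v 3.509 0.863 -3.958
v 3.722 1.088 -4.107
f 2 1 4
f 2 4 3
f 4 1 5
f 4 5 3
f 5 1 6
f 5 6 3
f 6 1 7
f 6 7 3
f 7 1 8
f 7 8 3
f 8 1 9
f 8 9 3
f 9 1 10
f 9 10 3
f 10 1 11
f 10 11 3
f 11 1 12
f 11 12 3
f 12 1 13
f 12 13 3
f 13 1 14
f 13 14 3
f 14 1 15
f 14 15 3
f 15 1 16
f 15 16 3
f 16 1 17
f 16 17 3
f 17 1 18
f 17 18 3
f 18 1 2
f 18 2 3
f 20 19 22
f 20 22 21
f 22 19 23
f 22 23 21
f 23 19 24
f 23 24 21
f 24 19 25
f 24 25 21
f 25 19 26
f 25 26 21
f 26 19 27
f 26 27 21
f 27 19 28
f 27 28 21
f 28 19 29
f 28 29 21
f 29 19 30
f 29 30 21
f 30 19 31
f 30 31 21
f 31 19 32
f 31 32 21
f 32 19 33
f 32 33 21
f 33 19 34
f 33 34 21
f 34 19 35
f 34 35 21
f 35 19 36
f 35 36 21
f 36 19 20
f 36 20 21

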